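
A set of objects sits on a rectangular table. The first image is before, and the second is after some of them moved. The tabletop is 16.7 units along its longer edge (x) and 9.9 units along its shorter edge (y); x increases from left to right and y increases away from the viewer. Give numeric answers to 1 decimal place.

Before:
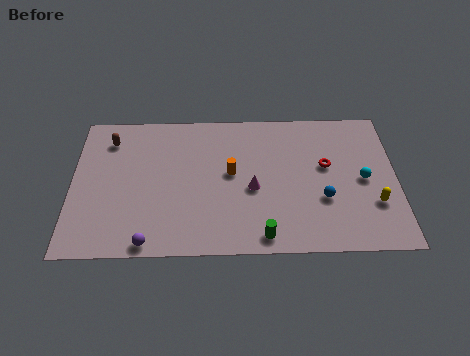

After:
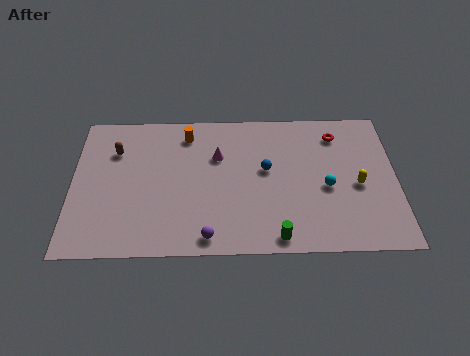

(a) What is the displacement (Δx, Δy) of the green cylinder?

(0.7, -0.1)

From the two frames, the green cylinder sits at roughly (9.8, 1.1) before and (10.5, 1.0) after.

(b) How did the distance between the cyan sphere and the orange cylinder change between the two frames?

+1.4

They were about 6.8 units apart before and 8.2 after — 1.4 units further apart.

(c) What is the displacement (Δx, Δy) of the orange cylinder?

(-2.3, 2.8)

The orange cylinder was at about (8.2, 5.4) and moved to about (5.9, 8.2).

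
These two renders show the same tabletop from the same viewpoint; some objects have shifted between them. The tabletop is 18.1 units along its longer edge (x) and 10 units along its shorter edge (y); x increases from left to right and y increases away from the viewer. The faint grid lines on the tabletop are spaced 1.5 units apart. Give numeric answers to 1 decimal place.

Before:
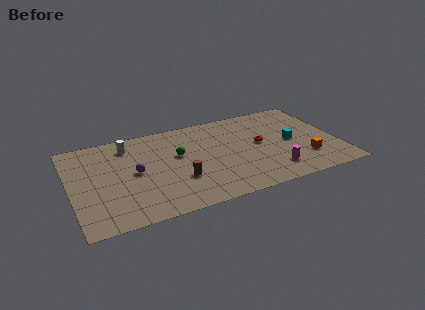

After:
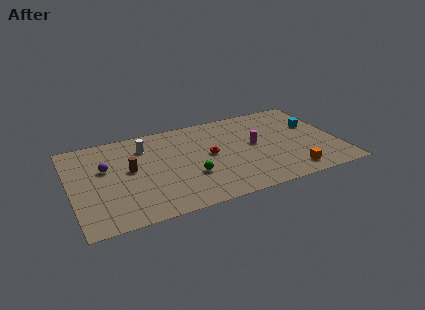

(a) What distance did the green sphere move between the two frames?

2.7

The green sphere was near (7.3, 6.0) before and (7.9, 3.4) after, so it travelled √(0.6² + 2.6²) ≈ 2.7 units.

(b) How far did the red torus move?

3.5

The red torus was near (12.9, 5.4) before and (9.4, 5.3) after, so it travelled √(3.5² + 0.1²) ≈ 3.5 units.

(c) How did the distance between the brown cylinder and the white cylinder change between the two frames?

-3.2

They were about 5.7 units apart before and 2.5 after — 3.2 units closer together.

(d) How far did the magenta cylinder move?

3.4

The magenta cylinder moved from about (13.4, 2.1) to (12.5, 5.4), a distance of √(0.9² + 3.3²) ≈ 3.4.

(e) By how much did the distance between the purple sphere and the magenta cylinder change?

+0.5

They were about 9.6 units apart before and 10.1 after — 0.5 units further apart.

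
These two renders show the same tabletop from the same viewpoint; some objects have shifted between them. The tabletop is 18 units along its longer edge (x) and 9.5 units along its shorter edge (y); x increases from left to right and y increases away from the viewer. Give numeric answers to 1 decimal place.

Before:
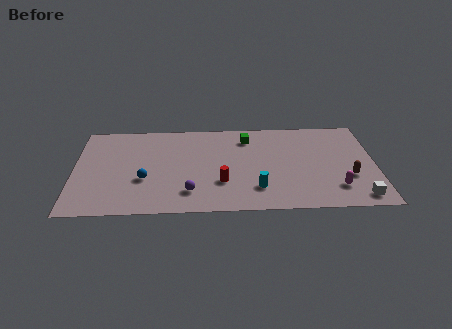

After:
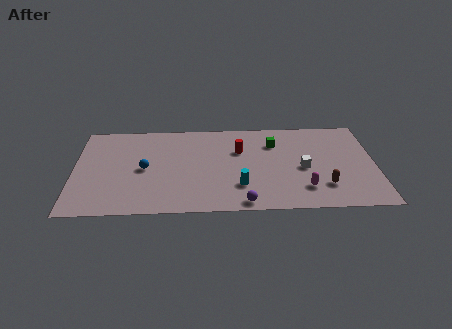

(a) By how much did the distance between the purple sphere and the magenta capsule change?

-4.9

The distance was about 8.7 in the first image and 3.8 in the second, so they moved 4.9 units closer together.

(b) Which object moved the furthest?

the white cube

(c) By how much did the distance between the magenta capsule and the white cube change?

+0.5

The distance was about 1.6 in the first image and 2.1 in the second, so they moved 0.5 units further apart.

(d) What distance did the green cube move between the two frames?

1.7

The green cube was near (10.4, 7.6) before and (12.0, 7.0) after, so it travelled √(1.6² + 0.6²) ≈ 1.7 units.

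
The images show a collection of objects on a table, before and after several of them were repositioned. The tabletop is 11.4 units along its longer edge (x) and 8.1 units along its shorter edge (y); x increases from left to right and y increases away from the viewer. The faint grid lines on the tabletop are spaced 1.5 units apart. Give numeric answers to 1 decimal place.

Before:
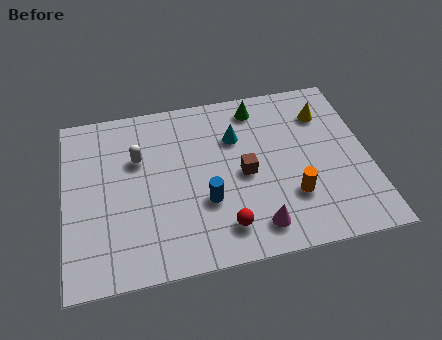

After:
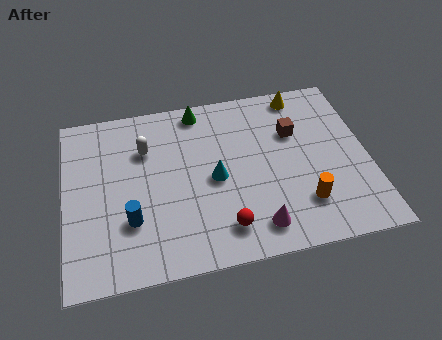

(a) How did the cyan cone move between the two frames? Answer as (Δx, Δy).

(-0.9, -1.8)

The cyan cone was at about (6.5, 5.6) and moved to about (5.6, 3.8).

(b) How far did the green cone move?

2.2

The green cone moved from about (7.4, 6.9) to (5.2, 7.2), a distance of √(2.2² + 0.3²) ≈ 2.2.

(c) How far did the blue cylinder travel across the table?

2.8

From (5.2, 2.8) to (2.4, 2.5), the blue cylinder covered √(2.8² + 0.3²) ≈ 2.8 units.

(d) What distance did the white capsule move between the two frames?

0.5

The white capsule moved from about (2.8, 5.3) to (3.1, 5.7), a distance of √(0.3² + 0.4²) ≈ 0.5.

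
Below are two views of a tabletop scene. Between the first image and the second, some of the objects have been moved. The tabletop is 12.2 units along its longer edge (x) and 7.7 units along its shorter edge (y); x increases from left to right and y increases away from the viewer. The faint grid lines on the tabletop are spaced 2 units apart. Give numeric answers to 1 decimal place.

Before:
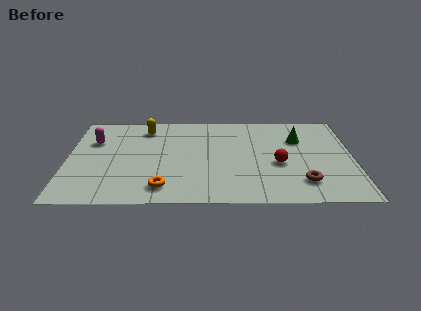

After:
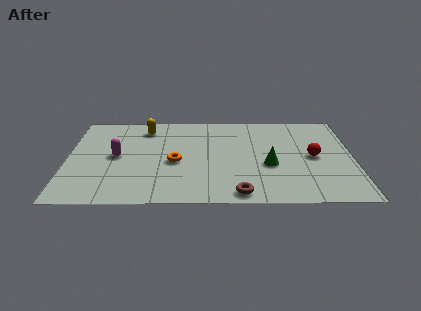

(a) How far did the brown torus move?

2.8

From (10.0, 1.7) to (7.3, 0.8), the brown torus covered √(2.7² + 0.9²) ≈ 2.8 units.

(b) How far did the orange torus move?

2.2

The orange torus was near (4.1, 1.3) before and (4.6, 3.4) after, so it travelled √(0.5² + 2.1²) ≈ 2.2 units.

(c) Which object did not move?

the yellow capsule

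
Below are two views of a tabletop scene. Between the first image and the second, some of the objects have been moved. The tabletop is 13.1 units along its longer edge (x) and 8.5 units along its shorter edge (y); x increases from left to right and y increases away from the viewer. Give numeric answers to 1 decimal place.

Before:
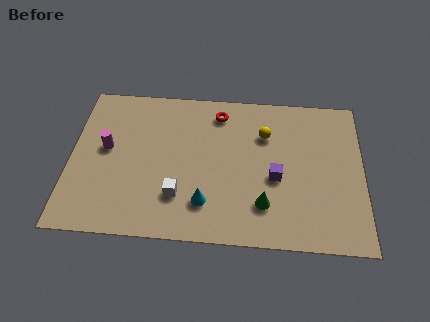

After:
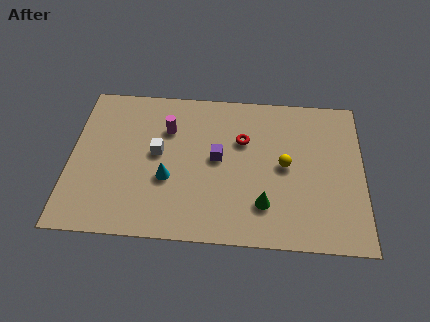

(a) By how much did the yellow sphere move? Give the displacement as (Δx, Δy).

(0.9, -1.7)

From the two frames, the yellow sphere sits at roughly (8.7, 6.0) before and (9.6, 4.3) after.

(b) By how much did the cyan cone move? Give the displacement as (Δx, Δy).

(-1.7, 1.2)

From the two frames, the cyan cone sits at roughly (6.1, 2.0) before and (4.4, 3.2) after.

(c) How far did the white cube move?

2.5

The white cube moved from about (4.9, 2.3) to (3.9, 4.6), a distance of √(1.0² + 2.3²) ≈ 2.5.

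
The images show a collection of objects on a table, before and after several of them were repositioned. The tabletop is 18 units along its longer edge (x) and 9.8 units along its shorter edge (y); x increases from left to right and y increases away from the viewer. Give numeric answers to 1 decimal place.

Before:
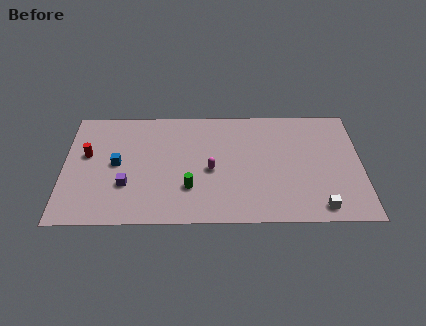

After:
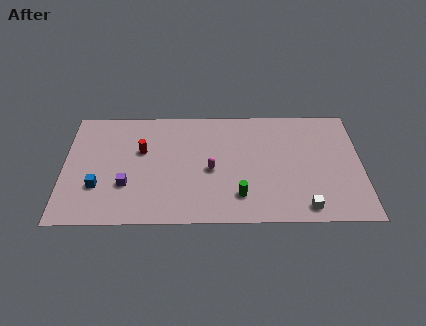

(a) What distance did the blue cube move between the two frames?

2.2

The blue cube moved from about (3.2, 5.0) to (2.1, 3.1), a distance of √(1.1² + 1.9²) ≈ 2.2.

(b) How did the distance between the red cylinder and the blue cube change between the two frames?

+2.0

Before: roughly 2.0 units apart; after: 4.0. That's 2.0 units further apart.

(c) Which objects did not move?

the purple cube and the magenta capsule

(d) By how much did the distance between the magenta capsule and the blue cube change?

+1.2

The distance was about 5.7 in the first image and 6.9 in the second, so they moved 1.2 units further apart.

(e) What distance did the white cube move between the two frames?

0.9

The white cube moved from about (15.4, 1.2) to (14.5, 1.2), a distance of √(0.9² + 0.0²) ≈ 0.9.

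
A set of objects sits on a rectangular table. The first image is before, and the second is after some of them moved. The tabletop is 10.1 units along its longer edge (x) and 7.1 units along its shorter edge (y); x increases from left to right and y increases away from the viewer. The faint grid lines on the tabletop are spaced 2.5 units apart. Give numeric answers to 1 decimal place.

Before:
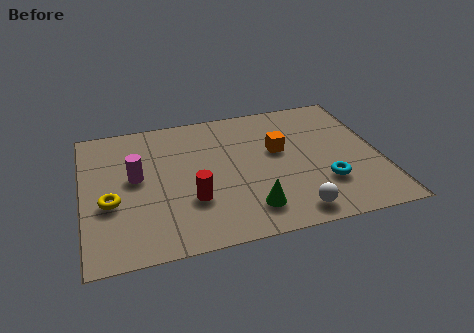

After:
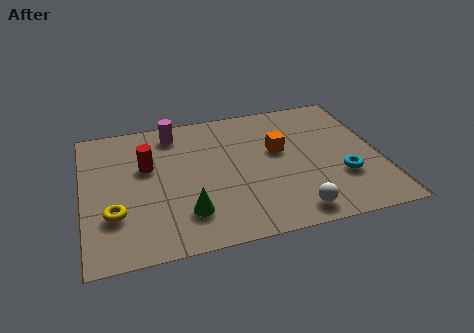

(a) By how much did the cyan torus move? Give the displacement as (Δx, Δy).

(0.6, 0.2)

The cyan torus was at about (8.1, 2.1) and moved to about (8.7, 2.3).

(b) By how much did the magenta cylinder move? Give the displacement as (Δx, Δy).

(1.4, 2.1)

From the two frames, the magenta cylinder sits at roughly (1.8, 3.9) before and (3.2, 6.0) after.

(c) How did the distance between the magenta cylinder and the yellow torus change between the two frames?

+3.0

Before: roughly 1.4 units apart; after: 4.4. That's 3.0 units further apart.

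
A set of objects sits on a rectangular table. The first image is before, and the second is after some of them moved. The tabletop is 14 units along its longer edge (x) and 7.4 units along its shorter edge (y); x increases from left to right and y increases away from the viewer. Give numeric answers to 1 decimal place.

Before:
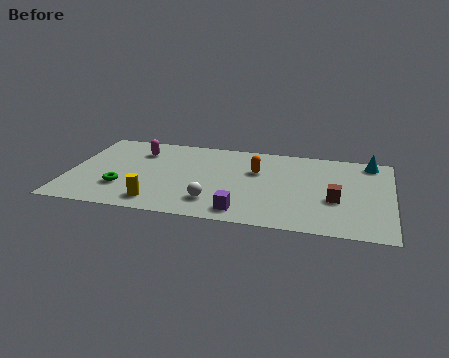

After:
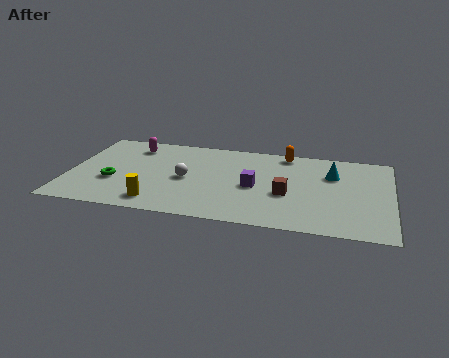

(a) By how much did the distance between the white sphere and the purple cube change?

+1.6

The distance was about 1.4 in the first image and 3.0 in the second, so they moved 1.6 units further apart.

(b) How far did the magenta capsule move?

0.5

From (2.9, 5.6) to (2.6, 6.0), the magenta capsule covered √(0.3² + 0.4²) ≈ 0.5 units.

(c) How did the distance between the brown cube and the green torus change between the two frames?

-1.7

The distance was about 9.2 in the first image and 7.5 in the second, so they moved 1.7 units closer together.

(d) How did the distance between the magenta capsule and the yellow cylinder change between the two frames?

+0.5

They were about 4.5 units apart before and 5.0 after — 0.5 units further apart.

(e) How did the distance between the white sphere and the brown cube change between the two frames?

-0.9

Before: roughly 5.3 units apart; after: 4.4. That's 0.9 units closer together.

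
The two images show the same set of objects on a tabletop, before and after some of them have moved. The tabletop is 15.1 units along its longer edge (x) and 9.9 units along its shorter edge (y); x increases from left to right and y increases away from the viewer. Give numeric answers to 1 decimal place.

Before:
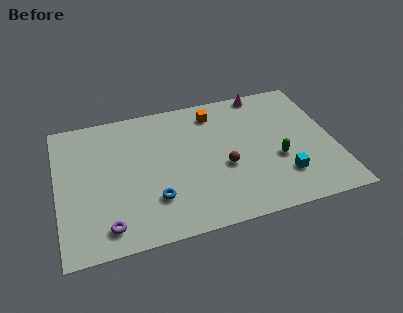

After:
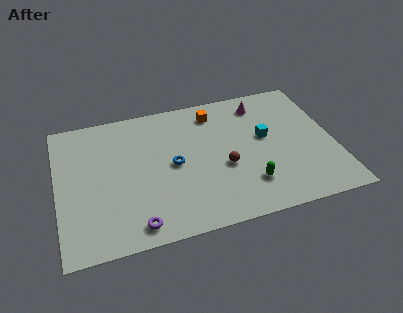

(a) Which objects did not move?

the brown sphere and the orange cube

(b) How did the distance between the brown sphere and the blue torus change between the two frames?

-1.3

The distance was about 4.1 in the first image and 2.8 in the second, so they moved 1.3 units closer together.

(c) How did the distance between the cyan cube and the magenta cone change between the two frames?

-4.0

The distance was about 6.6 in the first image and 2.6 in the second, so they moved 4.0 units closer together.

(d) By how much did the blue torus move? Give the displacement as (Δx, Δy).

(1.2, 2.2)

The blue torus was at about (5.1, 2.7) and moved to about (6.3, 4.9).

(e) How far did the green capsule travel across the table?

2.2

The green capsule was near (11.9, 3.8) before and (10.2, 2.4) after, so it travelled √(1.7² + 1.4²) ≈ 2.2 units.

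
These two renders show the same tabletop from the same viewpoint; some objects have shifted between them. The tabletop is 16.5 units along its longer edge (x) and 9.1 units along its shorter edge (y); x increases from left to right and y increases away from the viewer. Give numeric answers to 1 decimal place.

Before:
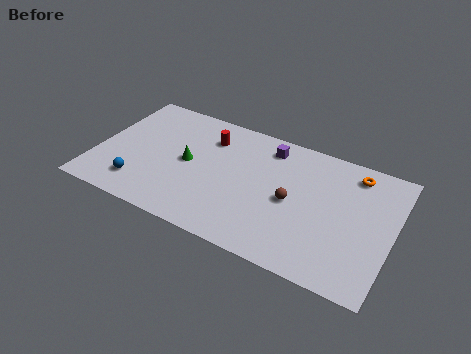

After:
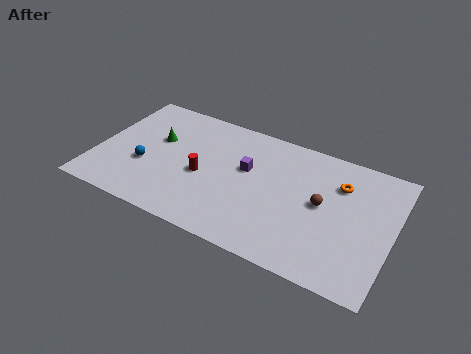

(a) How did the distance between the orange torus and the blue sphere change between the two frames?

-1.7

The distance was about 12.8 in the first image and 11.1 in the second, so they moved 1.7 units closer together.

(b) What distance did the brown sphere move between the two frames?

1.7

The brown sphere moved from about (11.0, 4.3) to (12.6, 4.8), a distance of √(1.6² + 0.5²) ≈ 1.7.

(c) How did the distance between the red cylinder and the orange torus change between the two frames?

-0.3

They were about 8.1 units apart before and 7.8 after — 0.3 units closer together.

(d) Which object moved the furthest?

the red cylinder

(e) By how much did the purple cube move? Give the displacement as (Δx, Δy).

(-1.0, -2.1)

The purple cube was at about (9.3, 7.6) and moved to about (8.3, 5.5).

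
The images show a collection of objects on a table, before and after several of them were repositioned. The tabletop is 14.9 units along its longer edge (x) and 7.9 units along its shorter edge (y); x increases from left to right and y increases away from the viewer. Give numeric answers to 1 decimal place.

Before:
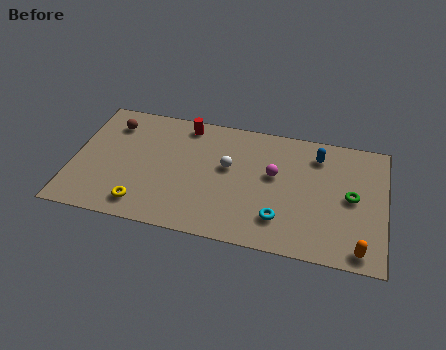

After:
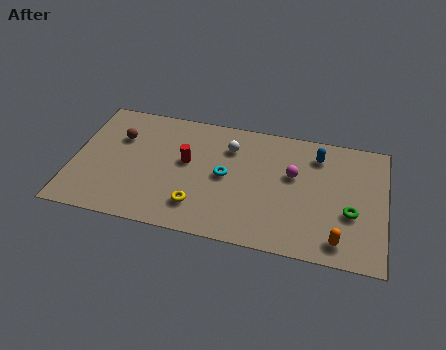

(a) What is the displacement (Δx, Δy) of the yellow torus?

(2.6, 0.5)

From the two frames, the yellow torus sits at roughly (3.5, 1.3) before and (6.1, 1.8) after.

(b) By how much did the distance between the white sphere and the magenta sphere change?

+1.1

The distance was about 2.2 in the first image and 3.3 in the second, so they moved 1.1 units further apart.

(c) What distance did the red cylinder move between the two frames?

2.4

From (5.2, 6.9) to (5.4, 4.5), the red cylinder covered √(0.2² + 2.4²) ≈ 2.4 units.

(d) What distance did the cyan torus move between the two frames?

3.4

From (10.0, 1.9) to (7.3, 4.0), the cyan torus covered √(2.7² + 2.1²) ≈ 3.4 units.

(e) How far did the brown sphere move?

0.9

From (1.7, 6.2) to (2.1, 5.4), the brown sphere covered √(0.4² + 0.8²) ≈ 0.9 units.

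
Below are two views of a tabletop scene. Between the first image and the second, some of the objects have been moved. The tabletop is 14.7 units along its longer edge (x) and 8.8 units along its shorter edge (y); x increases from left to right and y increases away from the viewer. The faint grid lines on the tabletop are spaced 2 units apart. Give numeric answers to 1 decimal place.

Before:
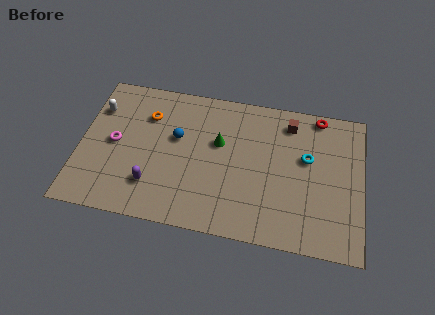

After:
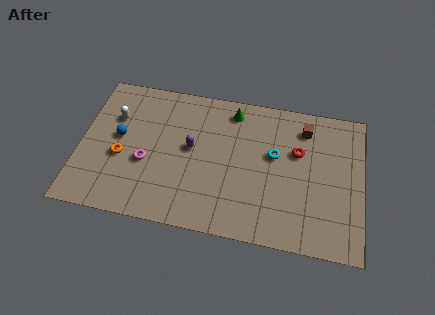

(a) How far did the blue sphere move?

3.0

From (5.0, 5.3) to (2.0, 4.8), the blue sphere covered √(3.0² + 0.5²) ≈ 3.0 units.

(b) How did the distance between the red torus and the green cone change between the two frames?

-1.7

Before: roughly 5.7 units apart; after: 4.0. That's 1.7 units closer together.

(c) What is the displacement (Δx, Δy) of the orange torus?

(-1.2, -2.8)

The orange torus was at about (3.4, 6.4) and moved to about (2.2, 3.6).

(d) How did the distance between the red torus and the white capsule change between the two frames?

-2.0

The distance was about 11.6 in the first image and 9.6 in the second, so they moved 2.0 units closer together.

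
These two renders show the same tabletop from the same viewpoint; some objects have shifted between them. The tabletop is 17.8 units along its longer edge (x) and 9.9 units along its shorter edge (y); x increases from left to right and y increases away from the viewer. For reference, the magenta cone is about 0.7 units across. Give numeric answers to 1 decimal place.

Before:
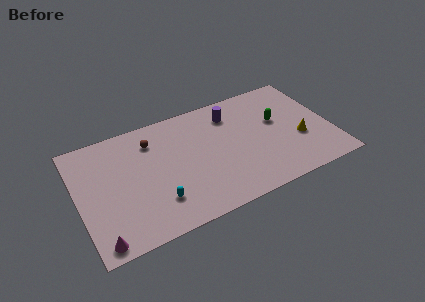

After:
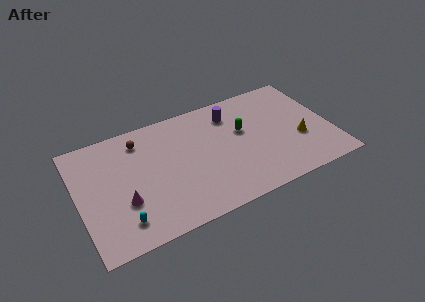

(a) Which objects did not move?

the yellow cone and the purple cylinder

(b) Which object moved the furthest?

the magenta cone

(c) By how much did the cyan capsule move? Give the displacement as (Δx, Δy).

(-2.5, -0.6)

From the two frames, the cyan capsule sits at roughly (5.2, 2.5) before and (2.7, 1.9) after.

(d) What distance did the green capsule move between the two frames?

2.5

The green capsule was near (14.2, 5.9) before and (11.7, 6.0) after, so it travelled √(2.5² + 0.1²) ≈ 2.5 units.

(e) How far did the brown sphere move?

0.9

The brown sphere moved from about (5.4, 7.7) to (4.6, 8.1), a distance of √(0.8² + 0.4²) ≈ 0.9.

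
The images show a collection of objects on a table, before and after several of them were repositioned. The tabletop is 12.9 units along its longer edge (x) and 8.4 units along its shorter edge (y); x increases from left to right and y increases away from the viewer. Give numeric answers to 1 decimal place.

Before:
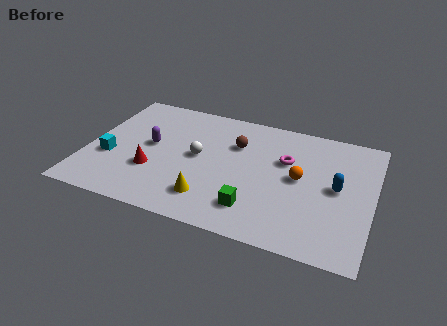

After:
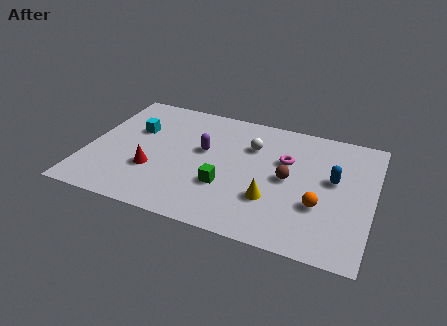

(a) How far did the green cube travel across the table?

1.7

The green cube moved from about (7.8, 1.8) to (6.4, 2.8), a distance of √(1.4² + 1.0²) ≈ 1.7.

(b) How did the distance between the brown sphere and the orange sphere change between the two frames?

-1.3

Before: roughly 3.3 units apart; after: 2.0. That's 1.3 units closer together.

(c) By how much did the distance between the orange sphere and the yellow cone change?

-2.5

The distance was about 4.6 in the first image and 2.1 in the second, so they moved 2.5 units closer together.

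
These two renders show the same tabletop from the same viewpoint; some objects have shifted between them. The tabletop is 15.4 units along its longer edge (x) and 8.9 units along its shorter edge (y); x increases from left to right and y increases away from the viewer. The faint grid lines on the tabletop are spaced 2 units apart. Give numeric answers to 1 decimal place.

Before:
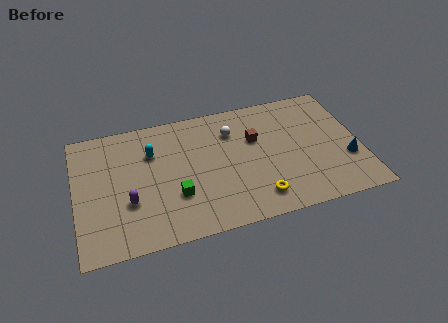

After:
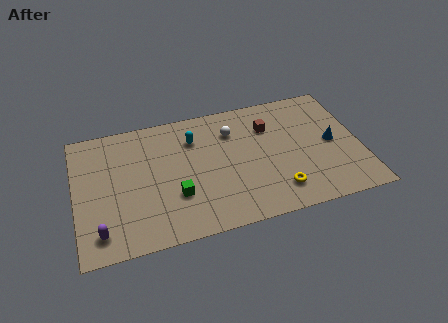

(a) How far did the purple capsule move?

2.3

From (2.8, 3.1) to (1.2, 1.5), the purple capsule covered √(1.6² + 1.6²) ≈ 2.3 units.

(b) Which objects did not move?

the green cube and the white sphere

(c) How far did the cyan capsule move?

2.3

The cyan capsule moved from about (4.2, 6.2) to (6.5, 6.6), a distance of √(2.3² + 0.4²) ≈ 2.3.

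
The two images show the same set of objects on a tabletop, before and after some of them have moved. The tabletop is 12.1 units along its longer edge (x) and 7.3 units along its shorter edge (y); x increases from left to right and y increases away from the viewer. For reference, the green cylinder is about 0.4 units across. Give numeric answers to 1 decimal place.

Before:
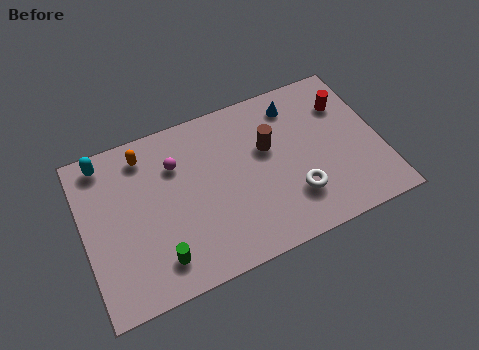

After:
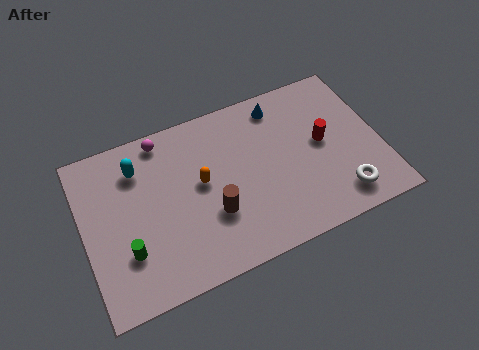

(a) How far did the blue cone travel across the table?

0.6

The blue cone was near (8.9, 6.0) before and (8.3, 6.2) after, so it travelled √(0.6² + 0.2²) ≈ 0.6 units.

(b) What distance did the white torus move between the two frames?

1.9

The white torus moved from about (8.4, 2.0) to (10.2, 1.3), a distance of √(1.8² + 0.7²) ≈ 1.9.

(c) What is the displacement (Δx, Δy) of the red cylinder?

(-1.1, -1.4)

From the two frames, the red cylinder sits at roughly (10.9, 5.3) before and (9.8, 3.9) after.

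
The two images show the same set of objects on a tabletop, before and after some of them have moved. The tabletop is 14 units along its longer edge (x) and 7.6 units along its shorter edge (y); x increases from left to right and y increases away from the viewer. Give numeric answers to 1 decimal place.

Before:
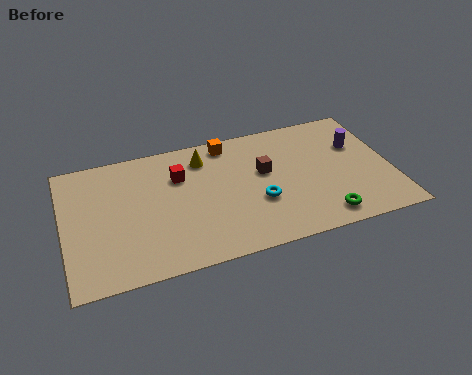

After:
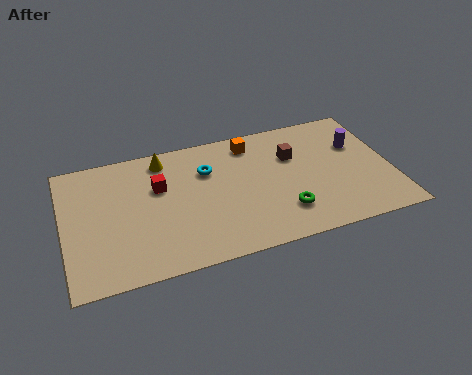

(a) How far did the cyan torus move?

3.2

From (8.2, 2.8) to (6.2, 5.3), the cyan torus covered √(2.0² + 2.5²) ≈ 3.2 units.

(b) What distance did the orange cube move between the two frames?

1.0

The orange cube was near (7.2, 6.7) before and (8.2, 6.4) after, so it travelled √(1.0² + 0.3²) ≈ 1.0 units.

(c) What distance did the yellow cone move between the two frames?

1.7

The yellow cone moved from about (6.1, 6.1) to (4.4, 6.5), a distance of √(1.7² + 0.4²) ≈ 1.7.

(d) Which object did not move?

the purple cylinder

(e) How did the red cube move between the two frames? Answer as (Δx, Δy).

(-0.9, -0.4)

The red cube was at about (5.0, 5.3) and moved to about (4.1, 4.9).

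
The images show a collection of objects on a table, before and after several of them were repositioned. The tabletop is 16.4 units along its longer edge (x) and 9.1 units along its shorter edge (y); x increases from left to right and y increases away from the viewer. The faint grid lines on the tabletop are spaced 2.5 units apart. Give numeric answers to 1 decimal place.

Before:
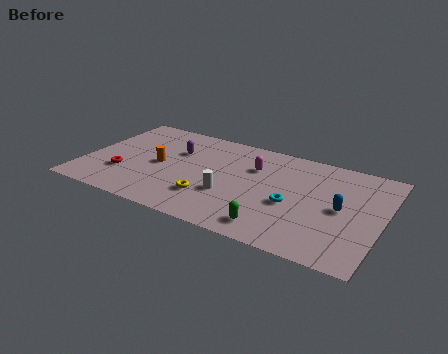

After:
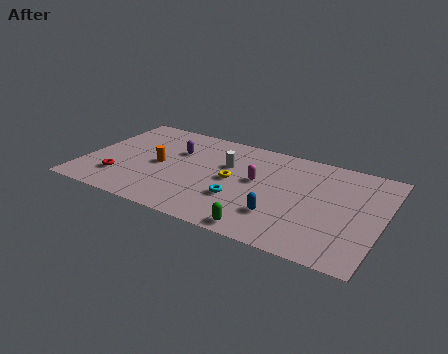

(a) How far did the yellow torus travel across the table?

2.3

The yellow torus was near (7.2, 2.5) before and (8.2, 4.6) after, so it travelled √(1.0² + 2.1²) ≈ 2.3 units.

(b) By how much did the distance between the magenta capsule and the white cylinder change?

-1.3

They were about 3.3 units apart before and 2.0 after — 1.3 units closer together.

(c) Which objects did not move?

the purple capsule and the orange cylinder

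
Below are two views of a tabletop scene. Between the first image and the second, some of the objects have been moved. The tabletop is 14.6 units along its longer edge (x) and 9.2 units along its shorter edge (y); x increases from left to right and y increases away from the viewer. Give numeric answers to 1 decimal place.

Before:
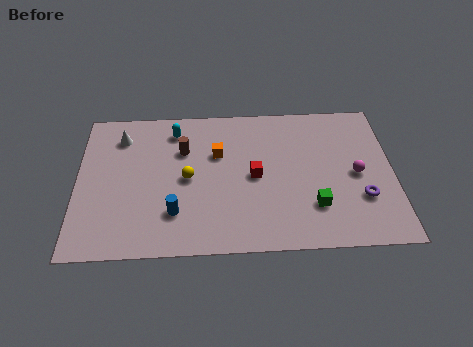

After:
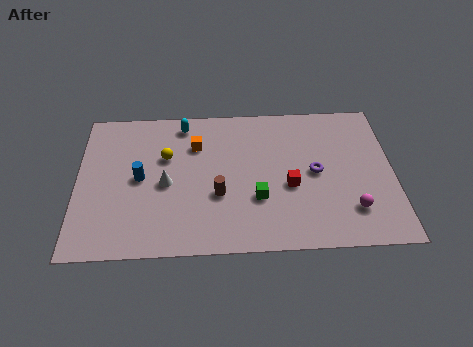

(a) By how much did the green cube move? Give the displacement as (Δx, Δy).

(-2.6, 0.6)

The green cube was at about (10.9, 2.5) and moved to about (8.3, 3.1).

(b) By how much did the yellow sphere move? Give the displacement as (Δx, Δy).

(-1.0, 1.4)

From the two frames, the yellow sphere sits at roughly (5.1, 4.5) before and (4.1, 5.9) after.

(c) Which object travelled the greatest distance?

the white cone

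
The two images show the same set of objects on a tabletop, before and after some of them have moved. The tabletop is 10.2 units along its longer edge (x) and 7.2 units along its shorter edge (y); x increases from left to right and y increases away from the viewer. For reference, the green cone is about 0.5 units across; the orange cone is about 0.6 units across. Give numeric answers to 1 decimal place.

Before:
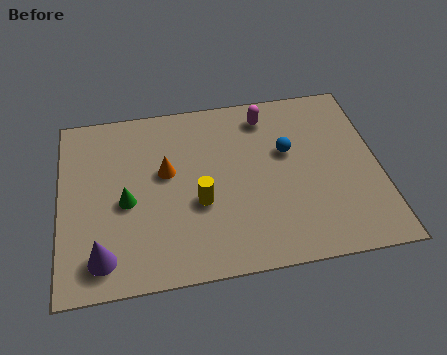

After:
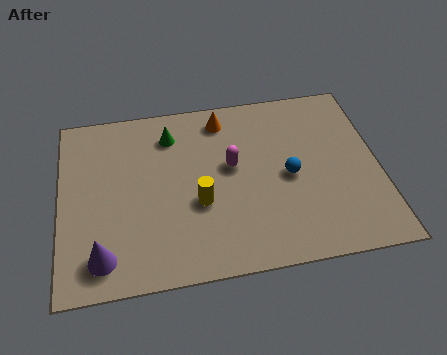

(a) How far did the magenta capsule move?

2.2

The magenta capsule moved from about (6.7, 6.0) to (5.5, 4.1), a distance of √(1.2² + 1.9²) ≈ 2.2.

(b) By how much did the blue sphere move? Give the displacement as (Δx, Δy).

(0.0, -1.0)

The blue sphere was at about (7.3, 4.4) and moved to about (7.3, 3.4).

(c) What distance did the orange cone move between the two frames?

2.7

The orange cone was near (3.4, 4.2) before and (5.3, 6.1) after, so it travelled √(1.9² + 1.9²) ≈ 2.7 units.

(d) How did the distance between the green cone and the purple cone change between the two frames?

+2.9

Before: roughly 2.2 units apart; after: 5.1. That's 2.9 units further apart.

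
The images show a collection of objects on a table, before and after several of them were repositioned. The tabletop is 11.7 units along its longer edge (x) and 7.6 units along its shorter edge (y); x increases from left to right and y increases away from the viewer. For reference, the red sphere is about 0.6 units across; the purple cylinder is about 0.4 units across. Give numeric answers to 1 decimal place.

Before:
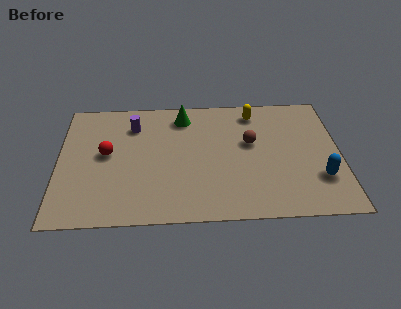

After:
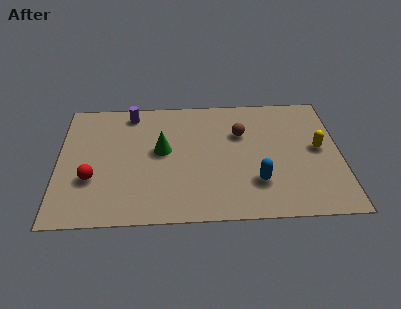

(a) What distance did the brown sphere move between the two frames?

0.7

The brown sphere was near (8.0, 4.5) before and (7.6, 5.1) after, so it travelled √(0.4² + 0.6²) ≈ 0.7 units.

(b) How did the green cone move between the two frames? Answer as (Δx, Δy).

(-0.9, -2.1)

The green cone was at about (5.2, 6.3) and moved to about (4.3, 4.2).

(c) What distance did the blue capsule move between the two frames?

2.6

The blue capsule was near (10.8, 2.2) before and (8.2, 2.1) after, so it travelled √(2.6² + 0.1²) ≈ 2.6 units.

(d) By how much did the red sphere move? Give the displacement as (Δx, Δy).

(-0.6, -1.5)

The red sphere was at about (2.0, 4.1) and moved to about (1.4, 2.6).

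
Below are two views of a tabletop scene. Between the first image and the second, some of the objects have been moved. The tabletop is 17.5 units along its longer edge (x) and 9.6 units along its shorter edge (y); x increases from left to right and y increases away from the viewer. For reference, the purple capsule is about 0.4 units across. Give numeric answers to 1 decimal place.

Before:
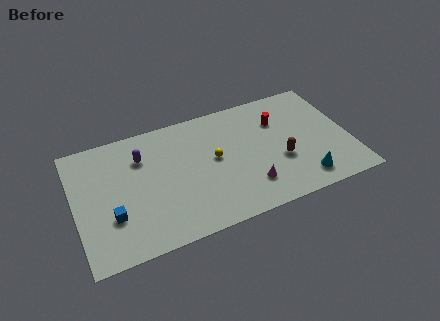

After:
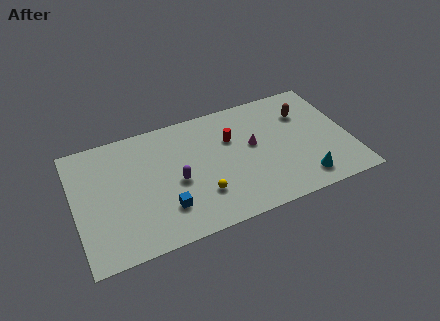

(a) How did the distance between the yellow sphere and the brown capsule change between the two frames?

+3.8

Before: roughly 4.4 units apart; after: 8.2. That's 3.8 units further apart.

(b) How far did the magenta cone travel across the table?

3.2

The magenta cone moved from about (10.8, 2.3) to (11.4, 5.4), a distance of √(0.6² + 3.1²) ≈ 3.2.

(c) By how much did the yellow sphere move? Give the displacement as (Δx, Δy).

(-1.1, -2.5)

From the two frames, the yellow sphere sits at roughly (8.9, 5.2) before and (7.8, 2.7) after.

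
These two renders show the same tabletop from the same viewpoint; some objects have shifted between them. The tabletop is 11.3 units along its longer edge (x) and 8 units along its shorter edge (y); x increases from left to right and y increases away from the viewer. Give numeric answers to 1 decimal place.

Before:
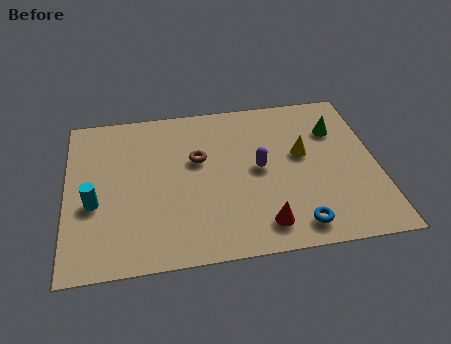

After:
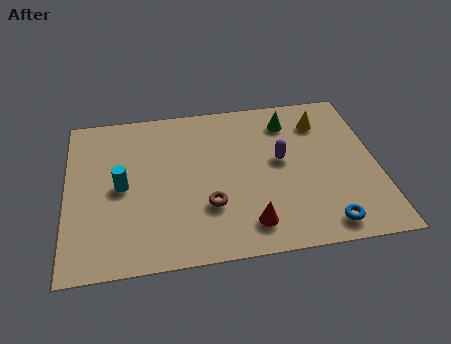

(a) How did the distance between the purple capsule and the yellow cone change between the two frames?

+0.7

The distance was about 1.7 in the first image and 2.4 in the second, so they moved 0.7 units further apart.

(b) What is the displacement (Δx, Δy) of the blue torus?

(1.0, -0.1)

The blue torus started near (8.2, 1.1) and ended near (9.2, 1.0).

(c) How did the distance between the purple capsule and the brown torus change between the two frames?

+1.0

Before: roughly 2.3 units apart; after: 3.3. That's 1.0 units further apart.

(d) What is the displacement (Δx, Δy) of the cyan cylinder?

(1.0, 0.7)

The cyan cylinder was at about (1.0, 3.2) and moved to about (2.0, 3.9).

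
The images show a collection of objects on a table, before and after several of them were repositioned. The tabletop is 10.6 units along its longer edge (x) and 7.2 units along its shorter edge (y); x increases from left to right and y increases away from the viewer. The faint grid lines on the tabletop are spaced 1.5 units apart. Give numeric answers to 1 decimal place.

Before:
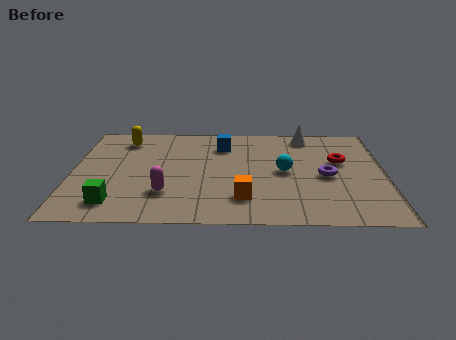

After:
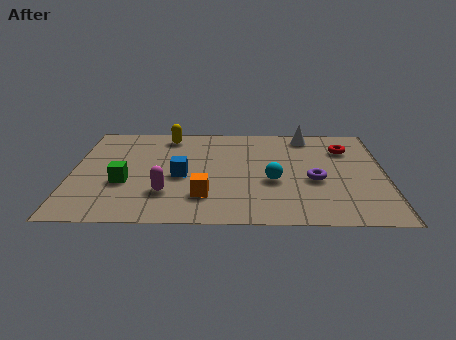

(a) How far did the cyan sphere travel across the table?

0.8

The cyan sphere was near (7.2, 3.6) before and (6.8, 2.9) after, so it travelled √(0.4² + 0.7²) ≈ 0.8 units.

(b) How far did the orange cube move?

1.3

From (5.8, 1.7) to (4.5, 1.8), the orange cube covered √(1.3² + 0.1²) ≈ 1.3 units.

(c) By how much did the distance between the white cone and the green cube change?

-1.0

Before: roughly 8.2 units apart; after: 7.2. That's 1.0 units closer together.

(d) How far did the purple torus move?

0.5

From (8.6, 3.3) to (8.2, 3.0), the purple torus covered √(0.4² + 0.3²) ≈ 0.5 units.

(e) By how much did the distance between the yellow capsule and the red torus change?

-1.4

They were about 7.6 units apart before and 6.2 after — 1.4 units closer together.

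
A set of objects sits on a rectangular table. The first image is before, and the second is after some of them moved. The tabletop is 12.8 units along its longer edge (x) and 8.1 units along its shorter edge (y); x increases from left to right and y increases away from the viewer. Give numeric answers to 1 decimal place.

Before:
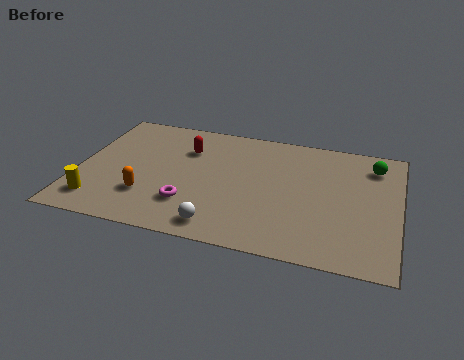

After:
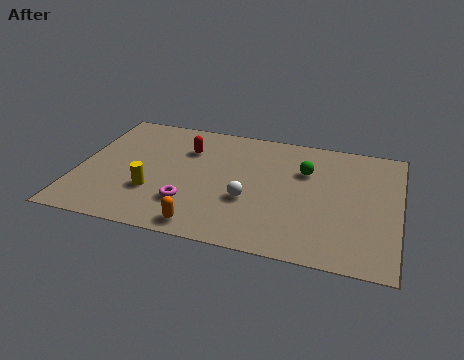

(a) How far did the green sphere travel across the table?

2.9

From (11.7, 6.5) to (9.0, 5.5), the green sphere covered √(2.7² + 1.0²) ≈ 2.9 units.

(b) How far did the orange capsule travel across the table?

2.8

From (2.9, 2.3) to (5.3, 0.9), the orange capsule covered √(2.4² + 1.4²) ≈ 2.8 units.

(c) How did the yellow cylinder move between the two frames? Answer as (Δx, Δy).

(2.1, 1.1)

The yellow cylinder started near (1.0, 1.5) and ended near (3.1, 2.6).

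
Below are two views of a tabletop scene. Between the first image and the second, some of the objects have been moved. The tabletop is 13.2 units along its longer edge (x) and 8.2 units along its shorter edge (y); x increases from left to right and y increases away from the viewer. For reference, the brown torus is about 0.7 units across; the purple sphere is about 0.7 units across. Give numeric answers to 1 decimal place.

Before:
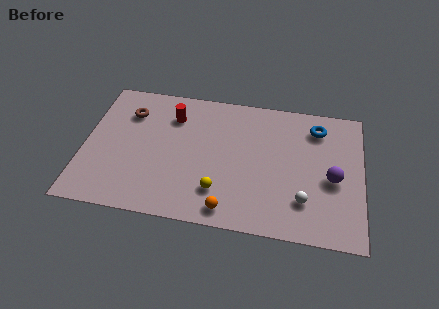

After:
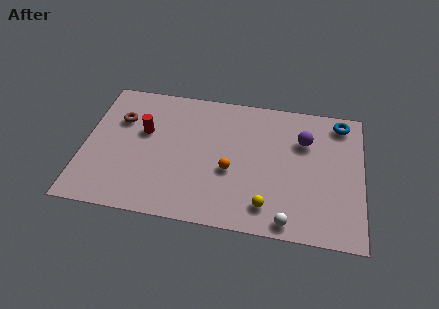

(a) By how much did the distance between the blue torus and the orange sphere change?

-0.5

They were about 6.9 units apart before and 6.4 after — 0.5 units closer together.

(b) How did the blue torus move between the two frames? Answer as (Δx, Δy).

(1.1, 0.5)

The blue torus was at about (11.0, 6.6) and moved to about (12.1, 7.1).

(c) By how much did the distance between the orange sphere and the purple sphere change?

-1.3

The distance was about 5.5 in the first image and 4.2 in the second, so they moved 1.3 units closer together.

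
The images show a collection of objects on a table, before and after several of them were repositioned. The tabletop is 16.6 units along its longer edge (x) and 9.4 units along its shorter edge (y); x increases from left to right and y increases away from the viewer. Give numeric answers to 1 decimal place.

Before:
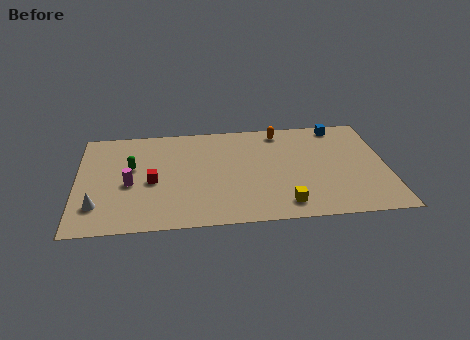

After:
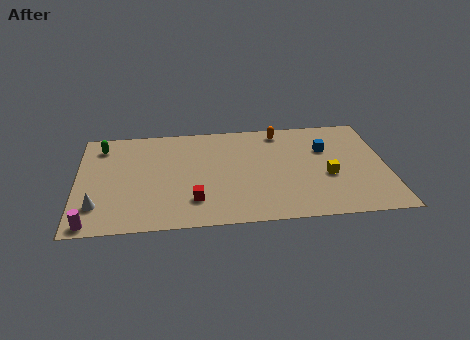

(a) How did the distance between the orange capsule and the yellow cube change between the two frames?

-1.7

They were about 6.7 units apart before and 5.0 after — 1.7 units closer together.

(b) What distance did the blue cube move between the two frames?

2.2

The blue cube was near (14.2, 8.4) before and (13.4, 6.3) after, so it travelled √(0.8² + 2.1²) ≈ 2.2 units.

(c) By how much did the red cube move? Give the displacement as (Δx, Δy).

(2.2, -1.9)

The red cube was at about (4.0, 4.2) and moved to about (6.2, 2.3).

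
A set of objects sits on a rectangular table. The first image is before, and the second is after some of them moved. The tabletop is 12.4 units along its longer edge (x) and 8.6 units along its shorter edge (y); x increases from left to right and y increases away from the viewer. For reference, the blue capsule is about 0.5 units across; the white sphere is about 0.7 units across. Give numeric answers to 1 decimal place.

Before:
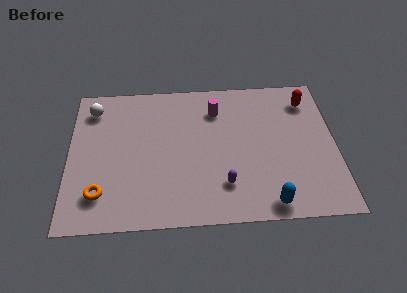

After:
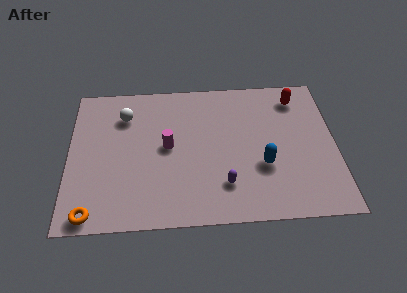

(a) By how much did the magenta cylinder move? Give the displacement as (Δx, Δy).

(-2.3, -2.1)

From the two frames, the magenta cylinder sits at roughly (6.9, 6.6) before and (4.6, 4.5) after.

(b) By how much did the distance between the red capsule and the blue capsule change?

-2.0

The distance was about 6.3 in the first image and 4.3 in the second, so they moved 2.0 units closer together.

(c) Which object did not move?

the purple capsule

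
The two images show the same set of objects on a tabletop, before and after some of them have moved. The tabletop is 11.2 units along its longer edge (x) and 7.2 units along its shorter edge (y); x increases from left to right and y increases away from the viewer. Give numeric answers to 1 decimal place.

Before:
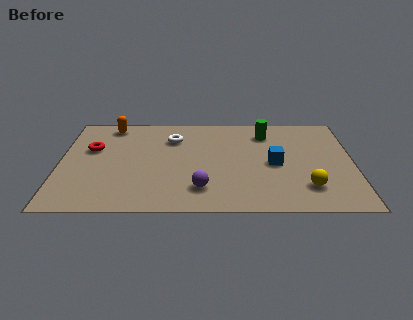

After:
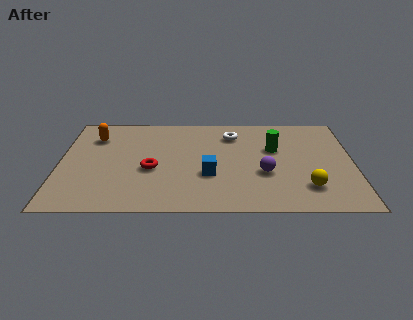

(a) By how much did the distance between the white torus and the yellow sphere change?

-1.4

They were about 6.2 units apart before and 4.8 after — 1.4 units closer together.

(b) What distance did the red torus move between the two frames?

2.7

The red torus moved from about (1.2, 4.5) to (3.5, 3.0), a distance of √(2.3² + 1.5²) ≈ 2.7.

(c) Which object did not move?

the yellow sphere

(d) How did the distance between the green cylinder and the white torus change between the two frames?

-1.7

Before: roughly 3.6 units apart; after: 1.9. That's 1.7 units closer together.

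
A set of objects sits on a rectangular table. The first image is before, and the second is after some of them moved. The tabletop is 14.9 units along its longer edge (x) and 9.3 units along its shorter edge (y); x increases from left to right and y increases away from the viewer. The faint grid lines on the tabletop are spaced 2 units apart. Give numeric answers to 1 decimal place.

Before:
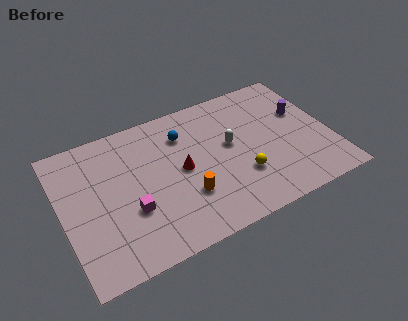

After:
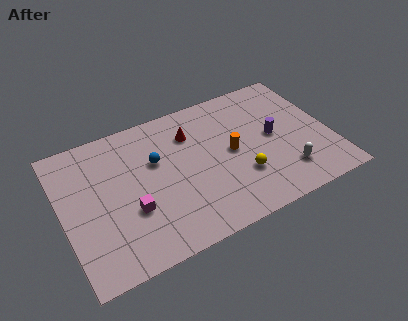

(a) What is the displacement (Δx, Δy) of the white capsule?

(2.7, -3.1)

From the two frames, the white capsule sits at roughly (9.4, 5.2) before and (12.1, 2.1) after.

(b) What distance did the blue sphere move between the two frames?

2.0

The blue sphere moved from about (7.0, 7.0) to (5.3, 5.9), a distance of √(1.7² + 1.1²) ≈ 2.0.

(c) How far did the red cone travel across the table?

2.3

The red cone moved from about (6.6, 4.7) to (7.4, 6.9), a distance of √(0.8² + 2.2²) ≈ 2.3.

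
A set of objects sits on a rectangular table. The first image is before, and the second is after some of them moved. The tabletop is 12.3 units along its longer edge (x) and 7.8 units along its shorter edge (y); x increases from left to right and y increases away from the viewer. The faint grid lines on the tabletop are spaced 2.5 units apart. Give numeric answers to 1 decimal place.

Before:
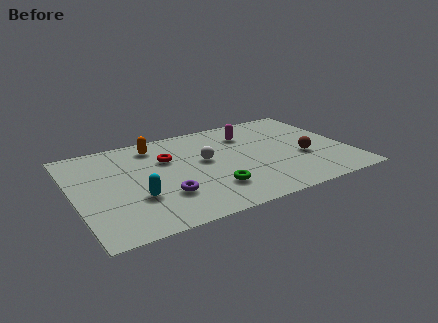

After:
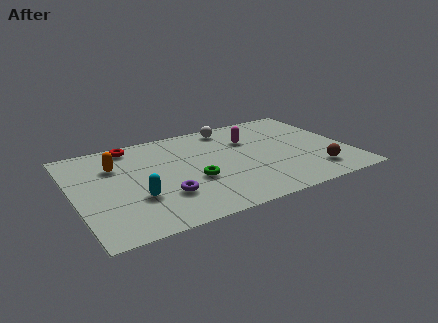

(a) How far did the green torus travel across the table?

1.2

From (5.9, 2.0) to (5.2, 3.0), the green torus covered √(0.7² + 1.0²) ≈ 1.2 units.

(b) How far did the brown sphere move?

1.4

From (10.2, 3.0) to (10.5, 1.6), the brown sphere covered √(0.3² + 1.4²) ≈ 1.4 units.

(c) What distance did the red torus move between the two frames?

2.2

From (4.3, 5.2) to (2.9, 6.9), the red torus covered √(1.4² + 1.7²) ≈ 2.2 units.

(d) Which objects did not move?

the purple torus and the cyan capsule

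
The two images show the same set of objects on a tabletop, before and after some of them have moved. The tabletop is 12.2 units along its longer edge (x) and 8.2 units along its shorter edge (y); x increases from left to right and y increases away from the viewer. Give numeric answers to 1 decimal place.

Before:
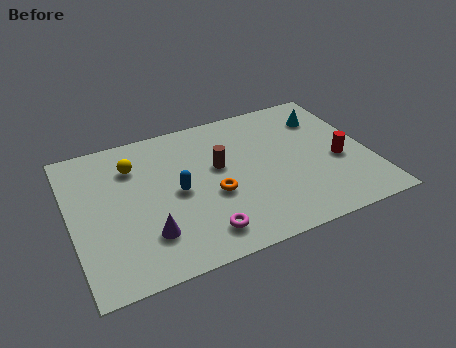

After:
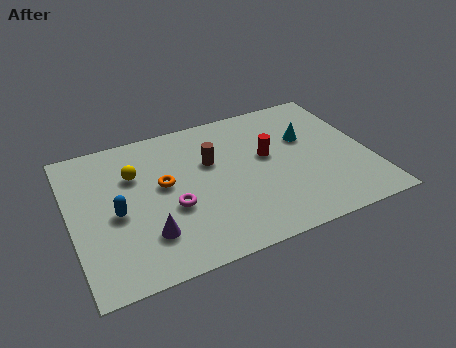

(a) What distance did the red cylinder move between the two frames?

3.1

The red cylinder moved from about (10.9, 3.4) to (8.1, 4.7), a distance of √(2.8² + 1.3²) ≈ 3.1.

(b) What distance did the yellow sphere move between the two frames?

0.5

The yellow sphere moved from about (2.7, 6.1) to (2.7, 5.6), a distance of √(0.0² + 0.5²) ≈ 0.5.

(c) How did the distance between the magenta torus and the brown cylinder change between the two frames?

-0.9

Before: roughly 3.6 units apart; after: 2.7. That's 0.9 units closer together.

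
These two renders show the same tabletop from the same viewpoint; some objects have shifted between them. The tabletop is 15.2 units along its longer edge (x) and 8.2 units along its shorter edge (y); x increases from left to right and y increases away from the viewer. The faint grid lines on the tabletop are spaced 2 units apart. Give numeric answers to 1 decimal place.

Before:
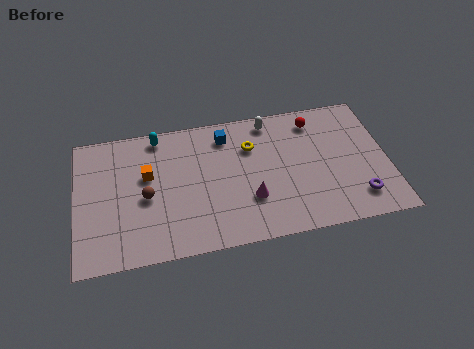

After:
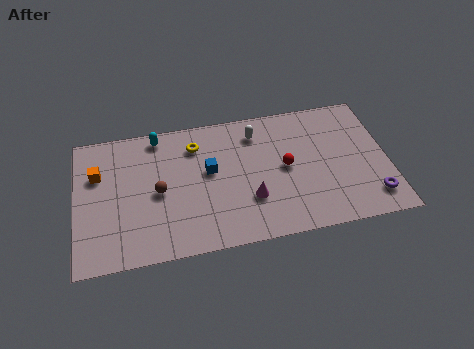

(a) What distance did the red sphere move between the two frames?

3.1

The red sphere was near (11.8, 6.8) before and (10.2, 4.2) after, so it travelled √(1.6² + 2.6²) ≈ 3.1 units.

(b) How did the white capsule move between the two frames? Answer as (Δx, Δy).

(-0.7, -0.6)

The white capsule started near (9.6, 7.2) and ended near (8.9, 6.6).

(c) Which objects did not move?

the magenta cone and the cyan capsule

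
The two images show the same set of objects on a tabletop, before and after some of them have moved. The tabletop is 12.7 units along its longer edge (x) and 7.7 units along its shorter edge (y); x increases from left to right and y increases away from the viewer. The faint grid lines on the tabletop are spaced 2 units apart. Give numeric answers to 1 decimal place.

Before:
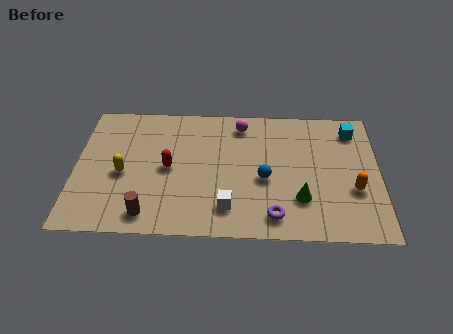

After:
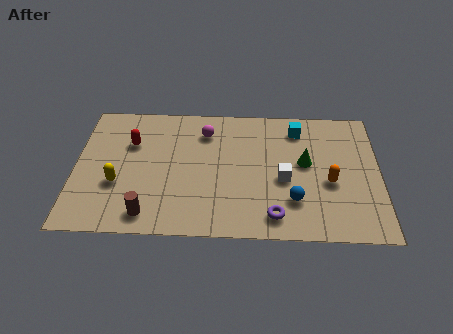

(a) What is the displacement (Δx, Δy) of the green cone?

(0.2, 2.1)

The green cone started near (9.4, 2.2) and ended near (9.6, 4.3).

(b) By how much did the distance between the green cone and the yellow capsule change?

+0.4

They were about 7.5 units apart before and 7.9 after — 0.4 units further apart.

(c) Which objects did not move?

the purple torus and the brown cylinder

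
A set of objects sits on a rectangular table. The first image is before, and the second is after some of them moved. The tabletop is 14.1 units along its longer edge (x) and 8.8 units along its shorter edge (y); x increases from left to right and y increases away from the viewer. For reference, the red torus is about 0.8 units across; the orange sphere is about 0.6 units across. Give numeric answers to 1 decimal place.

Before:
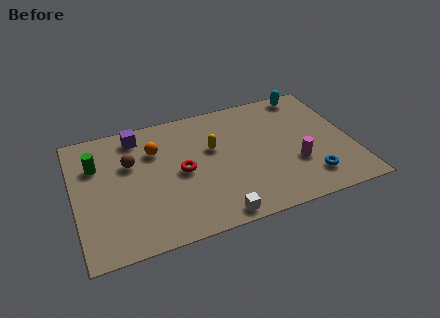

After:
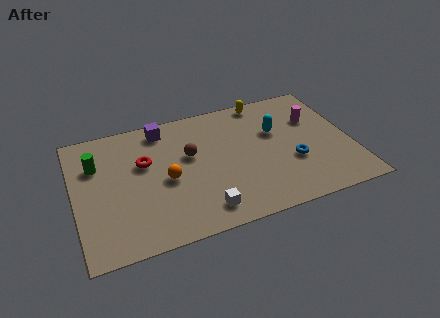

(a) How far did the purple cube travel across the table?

1.3

The purple cube was near (3.4, 7.5) before and (4.7, 7.6) after, so it travelled √(1.3² + 0.1²) ≈ 1.3 units.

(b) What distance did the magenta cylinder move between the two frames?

3.2

The magenta cylinder was near (11.1, 3.0) before and (12.4, 5.9) after, so it travelled √(1.3² + 2.9²) ≈ 3.2 units.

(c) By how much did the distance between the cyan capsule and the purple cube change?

-2.9

They were about 8.9 units apart before and 6.0 after — 2.9 units closer together.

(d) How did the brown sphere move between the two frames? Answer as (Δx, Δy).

(3.0, -0.4)

The brown sphere started near (2.9, 5.7) and ended near (5.9, 5.3).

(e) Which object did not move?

the green cylinder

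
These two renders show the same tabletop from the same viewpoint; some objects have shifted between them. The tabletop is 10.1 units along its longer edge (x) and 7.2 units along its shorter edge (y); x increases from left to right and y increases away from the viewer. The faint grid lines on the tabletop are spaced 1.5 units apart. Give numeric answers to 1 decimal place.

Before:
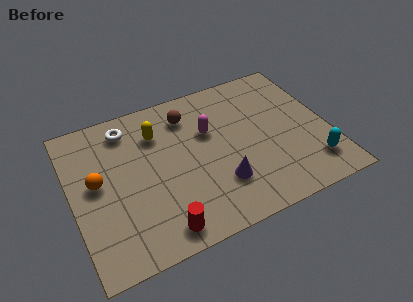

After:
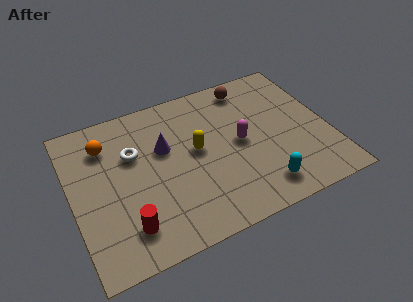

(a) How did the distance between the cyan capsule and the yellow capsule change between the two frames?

-3.4

They were about 6.9 units apart before and 3.5 after — 3.4 units closer together.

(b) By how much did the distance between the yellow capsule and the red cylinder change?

-0.6

Before: roughly 4.4 units apart; after: 3.8. That's 0.6 units closer together.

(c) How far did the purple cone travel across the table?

3.1

From (5.6, 2.0) to (3.7, 4.5), the purple cone covered √(1.9² + 2.5²) ≈ 3.1 units.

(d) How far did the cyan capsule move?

2.1

The cyan capsule was near (9.2, 1.5) before and (7.1, 1.2) after, so it travelled √(2.1² + 0.3²) ≈ 2.1 units.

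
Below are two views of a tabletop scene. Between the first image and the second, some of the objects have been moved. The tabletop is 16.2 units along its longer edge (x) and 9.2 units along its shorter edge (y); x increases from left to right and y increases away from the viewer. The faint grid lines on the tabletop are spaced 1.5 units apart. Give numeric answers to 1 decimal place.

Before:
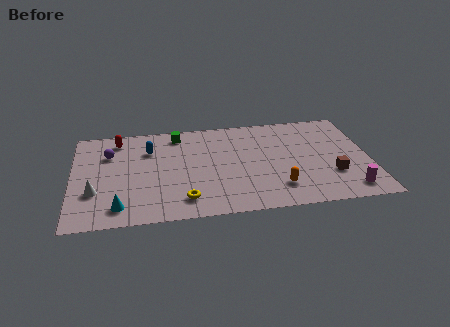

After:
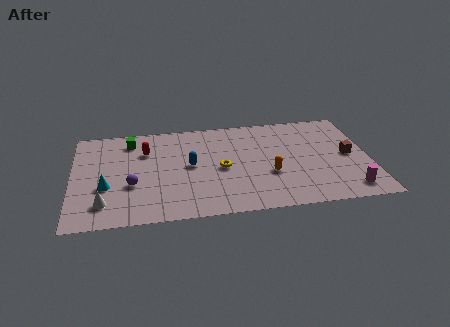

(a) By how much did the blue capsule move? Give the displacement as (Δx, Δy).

(2.2, -1.8)

The blue capsule started near (4.2, 6.6) and ended near (6.4, 4.8).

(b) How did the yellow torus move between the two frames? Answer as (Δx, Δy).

(2.1, 2.6)

From the two frames, the yellow torus sits at roughly (6.0, 1.7) before and (8.1, 4.3) after.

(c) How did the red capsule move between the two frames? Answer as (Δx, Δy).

(1.5, -1.3)

From the two frames, the red capsule sits at roughly (2.5, 7.8) before and (4.0, 6.5) after.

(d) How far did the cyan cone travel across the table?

2.0

The cyan cone was near (2.5, 1.5) before and (1.8, 3.4) after, so it travelled √(0.7² + 1.9²) ≈ 2.0 units.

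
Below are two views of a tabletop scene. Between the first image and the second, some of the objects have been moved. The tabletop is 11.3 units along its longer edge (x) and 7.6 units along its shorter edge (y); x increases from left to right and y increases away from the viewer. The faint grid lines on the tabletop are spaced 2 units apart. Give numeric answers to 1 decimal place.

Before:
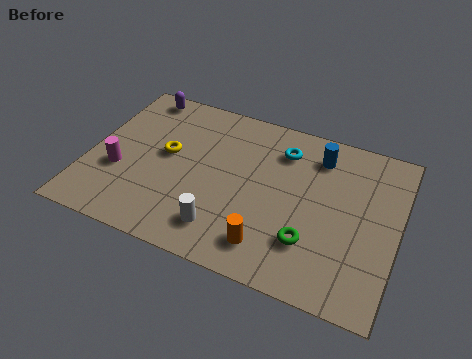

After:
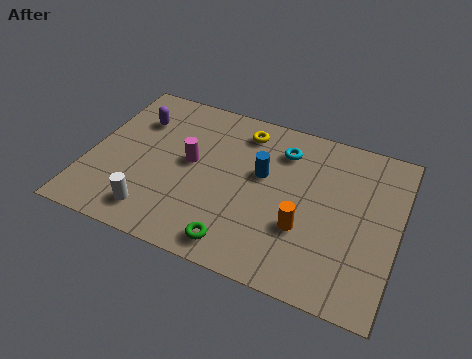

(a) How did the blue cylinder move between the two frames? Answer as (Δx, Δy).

(-1.9, -1.6)

From the two frames, the blue cylinder sits at roughly (8.2, 6.1) before and (6.3, 4.5) after.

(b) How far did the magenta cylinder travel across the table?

2.8

From (1.2, 2.8) to (3.7, 4.1), the magenta cylinder covered √(2.5² + 1.3²) ≈ 2.8 units.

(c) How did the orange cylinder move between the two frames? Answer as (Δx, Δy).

(1.1, 1.2)

The orange cylinder started near (6.9, 1.4) and ended near (8.0, 2.6).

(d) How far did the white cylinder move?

2.5

From (5.2, 1.5) to (2.7, 1.3), the white cylinder covered √(2.5² + 0.2²) ≈ 2.5 units.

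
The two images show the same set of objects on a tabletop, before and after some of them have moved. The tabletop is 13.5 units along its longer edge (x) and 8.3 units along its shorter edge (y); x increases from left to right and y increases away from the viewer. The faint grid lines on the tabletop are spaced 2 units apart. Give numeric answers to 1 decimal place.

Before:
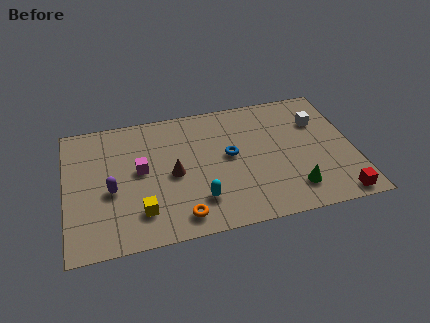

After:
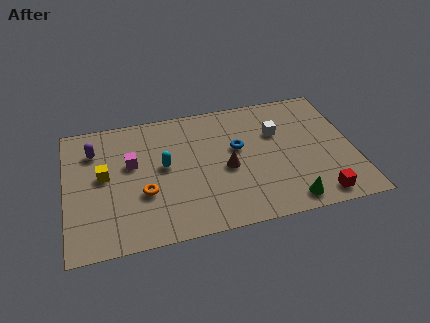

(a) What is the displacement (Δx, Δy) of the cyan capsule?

(-1.5, 2.5)

The cyan capsule was at about (6.1, 2.0) and moved to about (4.6, 4.5).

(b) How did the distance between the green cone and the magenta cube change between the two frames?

+0.6

The distance was about 7.5 in the first image and 8.1 in the second, so they moved 0.6 units further apart.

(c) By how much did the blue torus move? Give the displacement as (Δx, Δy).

(0.4, 0.4)

The blue torus started near (7.7, 4.5) and ended near (8.1, 4.9).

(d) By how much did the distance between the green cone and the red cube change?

-0.8

They were about 2.2 units apart before and 1.4 after — 0.8 units closer together.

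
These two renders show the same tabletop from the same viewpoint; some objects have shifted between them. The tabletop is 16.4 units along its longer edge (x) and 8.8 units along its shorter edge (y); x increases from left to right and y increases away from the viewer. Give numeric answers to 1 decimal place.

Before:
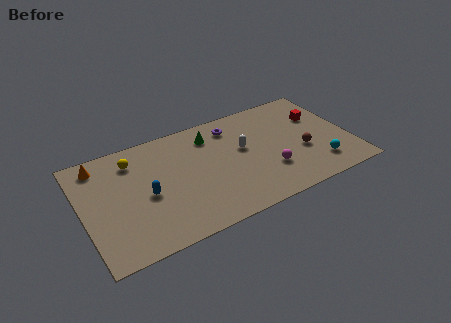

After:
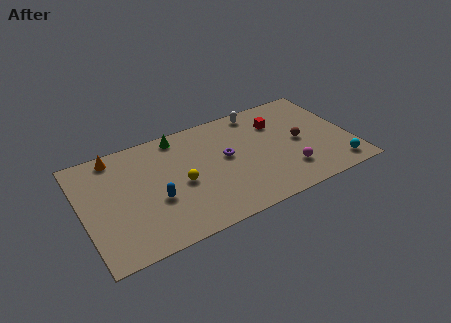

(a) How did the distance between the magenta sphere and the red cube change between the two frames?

-0.6

They were about 4.8 units apart before and 4.2 after — 0.6 units closer together.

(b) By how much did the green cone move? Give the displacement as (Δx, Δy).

(-1.9, 0.8)

From the two frames, the green cone sits at roughly (8.1, 7.0) before and (6.2, 7.8) after.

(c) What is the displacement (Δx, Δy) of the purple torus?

(-0.7, -2.3)

The purple torus started near (9.5, 7.2) and ended near (8.8, 4.9).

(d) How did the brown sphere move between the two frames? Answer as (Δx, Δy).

(-0.1, 0.9)

From the two frames, the brown sphere sits at roughly (13.4, 3.4) before and (13.3, 4.3) after.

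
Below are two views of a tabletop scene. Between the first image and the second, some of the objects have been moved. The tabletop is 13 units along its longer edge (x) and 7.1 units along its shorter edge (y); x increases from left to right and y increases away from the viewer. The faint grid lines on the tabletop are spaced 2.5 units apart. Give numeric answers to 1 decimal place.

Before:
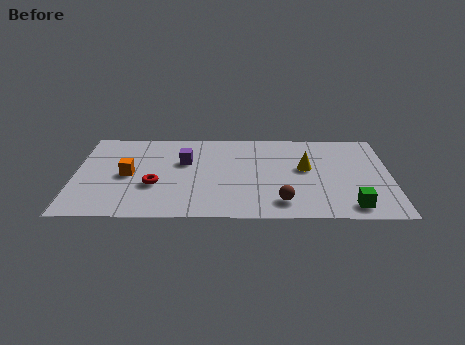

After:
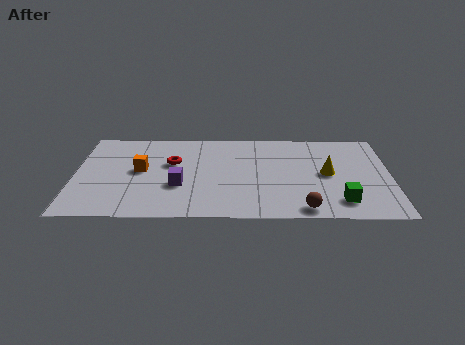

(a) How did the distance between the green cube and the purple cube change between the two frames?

-0.9

Before: roughly 7.6 units apart; after: 6.7. That's 0.9 units closer together.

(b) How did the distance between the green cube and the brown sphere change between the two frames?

-1.2

They were about 2.8 units apart before and 1.6 after — 1.2 units closer together.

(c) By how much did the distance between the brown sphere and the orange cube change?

+0.7

Before: roughly 6.6 units apart; after: 7.3. That's 0.7 units further apart.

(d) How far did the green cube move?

0.6

The green cube moved from about (11.3, 1.0) to (10.9, 1.4), a distance of √(0.4² + 0.4²) ≈ 0.6.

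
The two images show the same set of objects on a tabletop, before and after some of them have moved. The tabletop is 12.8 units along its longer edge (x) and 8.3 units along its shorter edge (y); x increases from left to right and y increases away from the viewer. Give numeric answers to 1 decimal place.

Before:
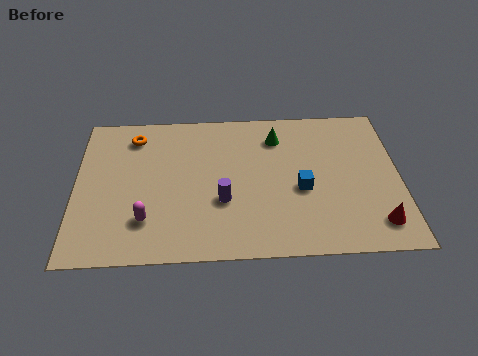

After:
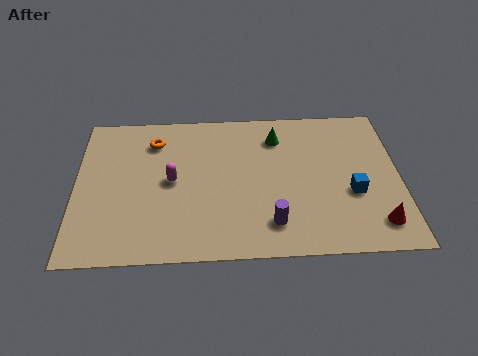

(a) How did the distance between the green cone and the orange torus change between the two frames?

-0.8

They were about 5.7 units apart before and 4.9 after — 0.8 units closer together.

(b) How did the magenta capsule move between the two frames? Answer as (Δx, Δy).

(1.0, 2.1)

From the two frames, the magenta capsule sits at roughly (2.8, 2.1) before and (3.8, 4.2) after.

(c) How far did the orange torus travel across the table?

0.9

The orange torus moved from about (2.3, 6.8) to (3.1, 6.5), a distance of √(0.8² + 0.3²) ≈ 0.9.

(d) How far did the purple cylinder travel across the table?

2.3

The purple cylinder moved from about (5.8, 3.0) to (7.7, 1.7), a distance of √(1.9² + 1.3²) ≈ 2.3.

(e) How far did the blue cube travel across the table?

2.0

From (8.9, 3.5) to (10.9, 3.2), the blue cube covered √(2.0² + 0.3²) ≈ 2.0 units.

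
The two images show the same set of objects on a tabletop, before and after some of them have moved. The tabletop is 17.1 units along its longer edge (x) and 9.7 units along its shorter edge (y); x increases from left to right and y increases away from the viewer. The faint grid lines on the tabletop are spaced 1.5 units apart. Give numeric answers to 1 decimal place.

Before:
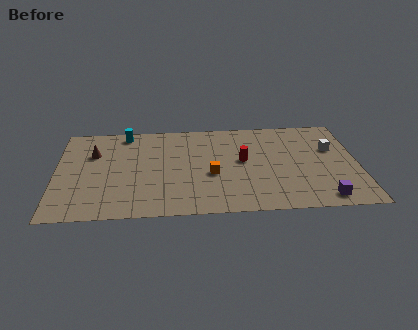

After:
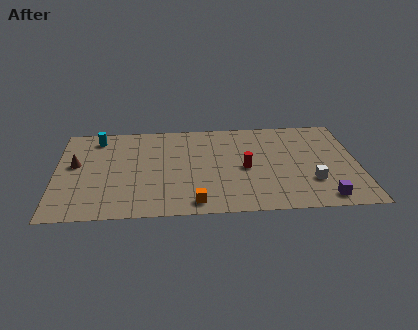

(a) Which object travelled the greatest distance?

the white cube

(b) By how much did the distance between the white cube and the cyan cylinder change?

+1.2

Before: roughly 12.0 units apart; after: 13.2. That's 1.2 units further apart.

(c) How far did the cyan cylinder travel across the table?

1.6

The cyan cylinder was near (3.9, 8.6) before and (2.3, 8.2) after, so it travelled √(1.6² + 0.4²) ≈ 1.6 units.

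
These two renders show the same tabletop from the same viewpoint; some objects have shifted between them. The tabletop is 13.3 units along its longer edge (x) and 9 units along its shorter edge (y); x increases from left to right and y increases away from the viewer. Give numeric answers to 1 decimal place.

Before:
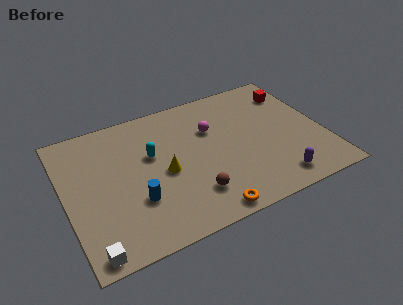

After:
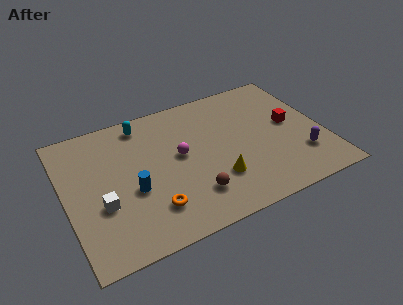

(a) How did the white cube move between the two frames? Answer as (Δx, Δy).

(0.8, 2.5)

The white cube was at about (0.9, 0.8) and moved to about (1.7, 3.3).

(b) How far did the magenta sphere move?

2.1

From (7.7, 6.0) to (5.9, 4.9), the magenta sphere covered √(1.8² + 1.1²) ≈ 2.1 units.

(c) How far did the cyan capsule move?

2.3

The cyan capsule was near (4.5, 5.5) before and (4.3, 7.8) after, so it travelled √(0.2² + 2.3²) ≈ 2.3 units.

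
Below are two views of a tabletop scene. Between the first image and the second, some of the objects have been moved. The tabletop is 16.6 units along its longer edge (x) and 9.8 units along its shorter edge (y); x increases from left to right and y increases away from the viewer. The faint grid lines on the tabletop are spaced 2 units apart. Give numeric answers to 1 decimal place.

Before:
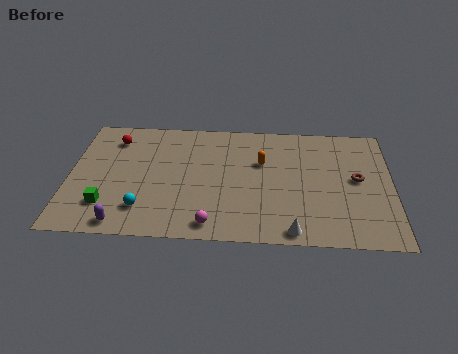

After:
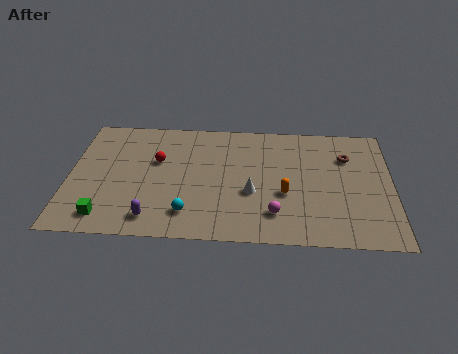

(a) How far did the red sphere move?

2.9

The red sphere moved from about (2.2, 7.8) to (4.5, 6.1), a distance of √(2.3² + 1.7²) ≈ 2.9.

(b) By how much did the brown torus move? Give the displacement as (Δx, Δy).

(-0.5, 1.8)

From the two frames, the brown torus sits at roughly (14.8, 5.2) before and (14.3, 7.0) after.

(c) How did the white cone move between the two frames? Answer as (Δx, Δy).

(-2.1, 2.9)

The white cone was at about (11.5, 0.9) and moved to about (9.4, 3.8).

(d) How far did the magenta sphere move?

3.4

The magenta sphere moved from about (7.4, 1.2) to (10.6, 2.2), a distance of √(3.2² + 1.0²) ≈ 3.4.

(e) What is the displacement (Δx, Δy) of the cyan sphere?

(2.3, -0.2)

The cyan sphere was at about (3.9, 2.2) and moved to about (6.2, 2.0).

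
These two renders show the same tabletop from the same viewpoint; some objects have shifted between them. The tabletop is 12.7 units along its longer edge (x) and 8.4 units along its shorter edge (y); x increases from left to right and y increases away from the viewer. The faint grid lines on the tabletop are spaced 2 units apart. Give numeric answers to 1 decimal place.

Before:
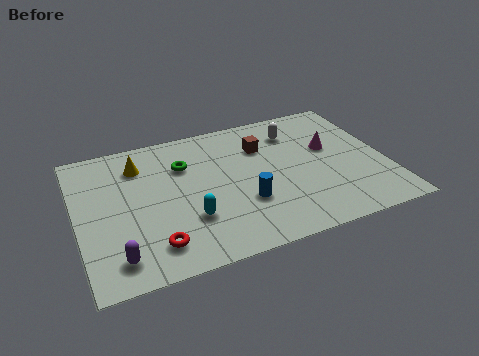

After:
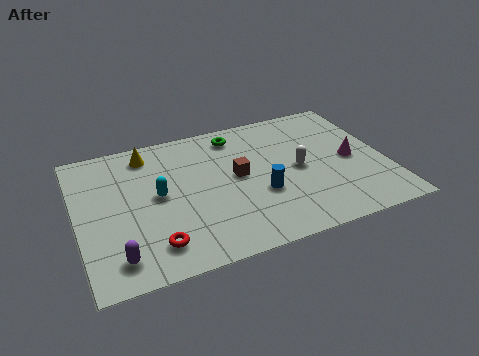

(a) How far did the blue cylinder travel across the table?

0.8

From (6.7, 2.8) to (7.4, 3.1), the blue cylinder covered √(0.7² + 0.3²) ≈ 0.8 units.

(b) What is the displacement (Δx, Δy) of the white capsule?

(-0.1, -2.4)

From the two frames, the white capsule sits at roughly (9.2, 6.5) before and (9.1, 4.1) after.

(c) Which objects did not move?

the red torus and the purple capsule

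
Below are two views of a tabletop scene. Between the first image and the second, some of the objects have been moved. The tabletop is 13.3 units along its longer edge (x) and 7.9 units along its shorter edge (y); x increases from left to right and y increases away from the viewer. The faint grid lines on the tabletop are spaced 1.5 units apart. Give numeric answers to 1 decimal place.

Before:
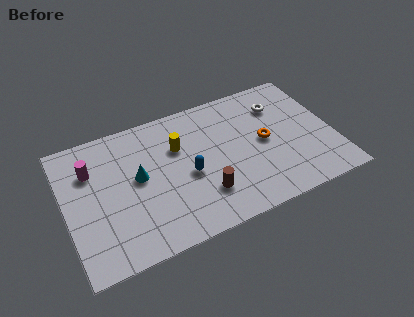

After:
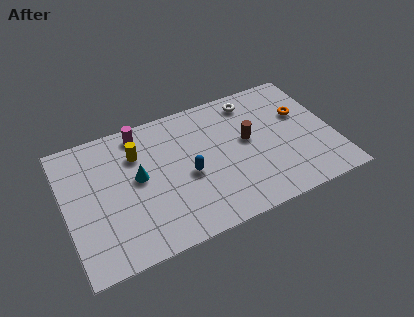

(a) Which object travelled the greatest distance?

the brown cylinder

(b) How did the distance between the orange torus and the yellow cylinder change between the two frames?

+3.8

They were about 4.4 units apart before and 8.2 after — 3.8 units further apart.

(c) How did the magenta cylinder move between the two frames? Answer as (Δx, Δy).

(2.6, 1.3)

From the two frames, the magenta cylinder sits at roughly (1.4, 5.6) before and (4.0, 6.9) after.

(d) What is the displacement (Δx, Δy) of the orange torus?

(2.0, 1.0)

The orange torus started near (9.9, 4.0) and ended near (11.9, 5.0).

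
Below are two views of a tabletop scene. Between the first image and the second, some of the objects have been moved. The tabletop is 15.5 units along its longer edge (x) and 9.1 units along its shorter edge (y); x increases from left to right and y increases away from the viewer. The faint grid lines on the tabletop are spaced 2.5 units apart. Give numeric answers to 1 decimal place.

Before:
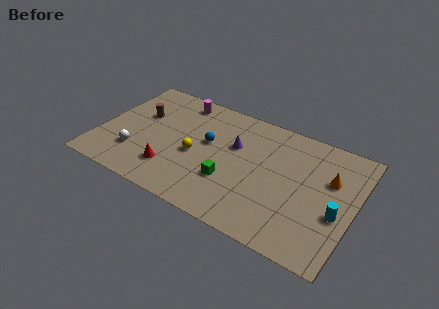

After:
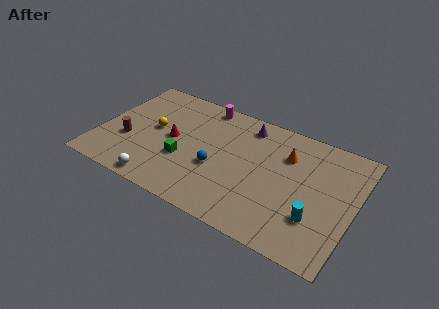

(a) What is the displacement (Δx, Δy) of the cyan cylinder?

(-1.2, -0.9)

The cyan cylinder was at about (14.6, 3.6) and moved to about (13.4, 2.7).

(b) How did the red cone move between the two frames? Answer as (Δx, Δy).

(-0.3, 2.4)

The red cone was at about (4.7, 2.2) and moved to about (4.4, 4.6).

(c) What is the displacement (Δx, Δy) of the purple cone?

(0.5, 1.9)

The purple cone was at about (8.1, 5.8) and moved to about (8.6, 7.7).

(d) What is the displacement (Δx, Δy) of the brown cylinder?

(-0.4, -2.4)

The brown cylinder started near (2.2, 5.7) and ended near (1.8, 3.3).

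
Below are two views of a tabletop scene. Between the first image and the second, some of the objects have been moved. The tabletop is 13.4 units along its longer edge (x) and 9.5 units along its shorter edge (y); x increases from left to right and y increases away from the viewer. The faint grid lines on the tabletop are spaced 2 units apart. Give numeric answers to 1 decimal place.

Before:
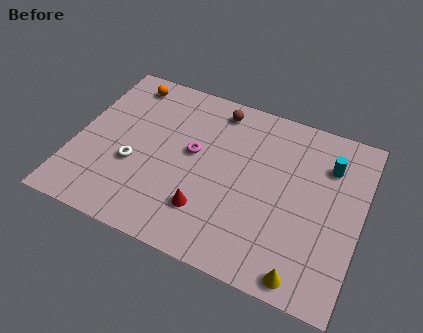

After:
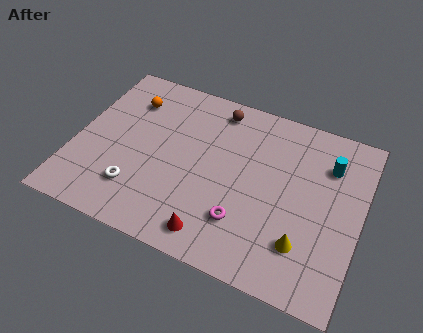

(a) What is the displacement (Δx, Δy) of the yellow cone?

(-0.2, 1.5)

The yellow cone started near (11.2, 0.9) and ended near (11.0, 2.4).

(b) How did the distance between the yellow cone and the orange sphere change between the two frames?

-1.8

The distance was about 11.8 in the first image and 10.0 in the second, so they moved 1.8 units closer together.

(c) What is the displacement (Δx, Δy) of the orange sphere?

(0.3, -1.0)

From the two frames, the orange sphere sits at roughly (1.9, 8.2) before and (2.2, 7.2) after.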